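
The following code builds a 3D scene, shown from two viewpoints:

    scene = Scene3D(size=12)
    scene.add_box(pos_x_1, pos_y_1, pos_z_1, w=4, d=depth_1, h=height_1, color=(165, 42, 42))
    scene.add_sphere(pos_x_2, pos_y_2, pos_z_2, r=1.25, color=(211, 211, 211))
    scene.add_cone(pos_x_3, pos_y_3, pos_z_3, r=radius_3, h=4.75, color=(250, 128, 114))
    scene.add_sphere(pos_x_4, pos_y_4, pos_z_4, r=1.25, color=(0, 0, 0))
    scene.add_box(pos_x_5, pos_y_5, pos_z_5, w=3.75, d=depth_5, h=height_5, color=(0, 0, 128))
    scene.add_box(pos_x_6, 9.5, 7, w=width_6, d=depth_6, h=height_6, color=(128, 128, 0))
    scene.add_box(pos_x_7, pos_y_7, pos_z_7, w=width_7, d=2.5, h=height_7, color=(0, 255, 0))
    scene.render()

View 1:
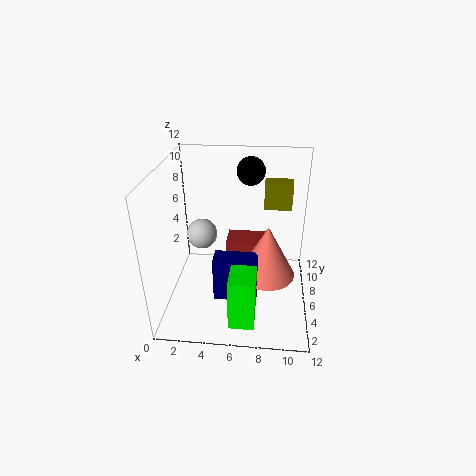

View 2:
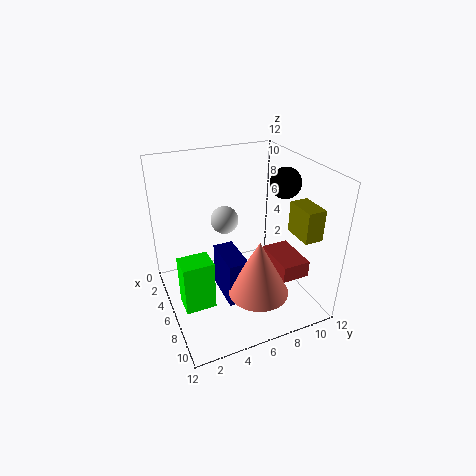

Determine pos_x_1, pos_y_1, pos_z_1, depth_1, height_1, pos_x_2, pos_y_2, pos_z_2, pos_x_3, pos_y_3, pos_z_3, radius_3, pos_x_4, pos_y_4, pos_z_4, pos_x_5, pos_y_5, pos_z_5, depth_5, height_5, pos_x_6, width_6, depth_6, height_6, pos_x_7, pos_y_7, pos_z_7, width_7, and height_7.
pos_x_1 = 4.5; pos_y_1 = 9.25; pos_z_1 = 2; depth_1 = 2.5; height_1 = 1.5; pos_x_2 = 3; pos_y_2 = 6; pos_z_2 = 6.25; pos_x_3 = 8.5; pos_y_3 = 6.75; pos_z_3 = 2; radius_3 = 2.5; pos_x_4 = 6.75; pos_y_4 = 9.75; pos_z_4 = 10.5; pos_x_5 = 4; pos_y_5 = 4.5; pos_z_5 = 0.5; depth_5 = 1.75; height_5 = 4; pos_x_6 = 8; width_6 = 2.5; depth_6 = 1.5; height_6 = 2.5; pos_x_7 = 5.75; pos_y_7 = 0.75; pos_z_7 = 1; width_7 = 2; height_7 = 4.25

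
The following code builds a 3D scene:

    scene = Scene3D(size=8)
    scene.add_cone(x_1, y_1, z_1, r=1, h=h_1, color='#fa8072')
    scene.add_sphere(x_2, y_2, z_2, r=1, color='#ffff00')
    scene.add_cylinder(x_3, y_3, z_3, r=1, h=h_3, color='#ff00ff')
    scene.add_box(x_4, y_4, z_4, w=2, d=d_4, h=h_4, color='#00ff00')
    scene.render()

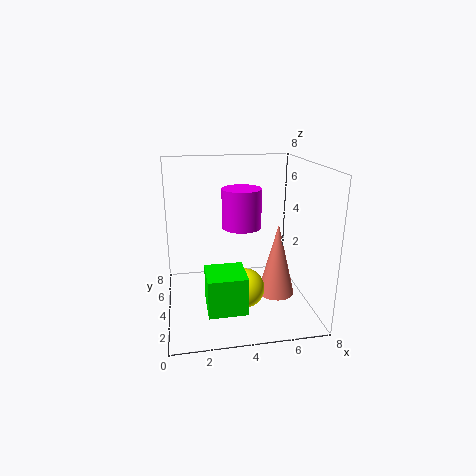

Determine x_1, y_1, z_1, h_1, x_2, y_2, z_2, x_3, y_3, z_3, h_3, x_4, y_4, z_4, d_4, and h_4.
x_1 = 6
y_1 = 3
z_1 = 1
h_1 = 4
x_2 = 4
y_2 = 2
z_2 = 2
x_3 = 4
y_3 = 3
z_3 = 5
h_3 = 2
x_4 = 2
y_4 = 1
z_4 = 1
d_4 = 2
h_4 = 2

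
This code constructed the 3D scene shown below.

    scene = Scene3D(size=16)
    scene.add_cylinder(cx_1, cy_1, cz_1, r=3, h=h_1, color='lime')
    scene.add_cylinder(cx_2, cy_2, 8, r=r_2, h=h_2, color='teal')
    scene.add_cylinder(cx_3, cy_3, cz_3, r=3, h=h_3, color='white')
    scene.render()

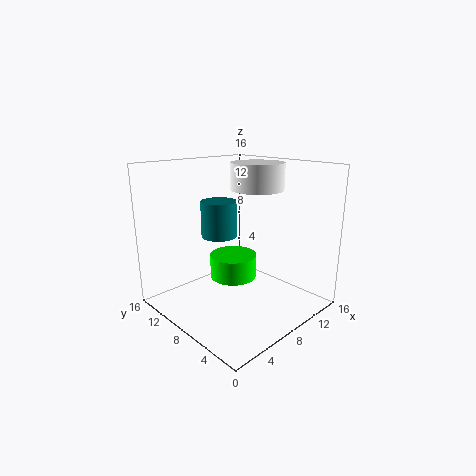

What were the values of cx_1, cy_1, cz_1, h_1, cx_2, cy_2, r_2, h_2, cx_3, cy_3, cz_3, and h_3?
cx_1 = 11; cy_1 = 12; cz_1 = 1; h_1 = 3; cx_2 = 7; cy_2 = 10; r_2 = 2; h_2 = 4; cx_3 = 11; cy_3 = 8; cz_3 = 13; h_3 = 3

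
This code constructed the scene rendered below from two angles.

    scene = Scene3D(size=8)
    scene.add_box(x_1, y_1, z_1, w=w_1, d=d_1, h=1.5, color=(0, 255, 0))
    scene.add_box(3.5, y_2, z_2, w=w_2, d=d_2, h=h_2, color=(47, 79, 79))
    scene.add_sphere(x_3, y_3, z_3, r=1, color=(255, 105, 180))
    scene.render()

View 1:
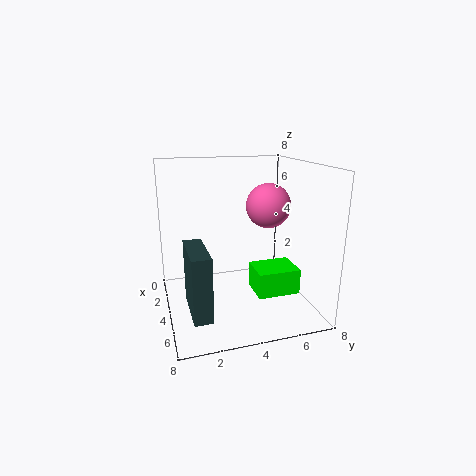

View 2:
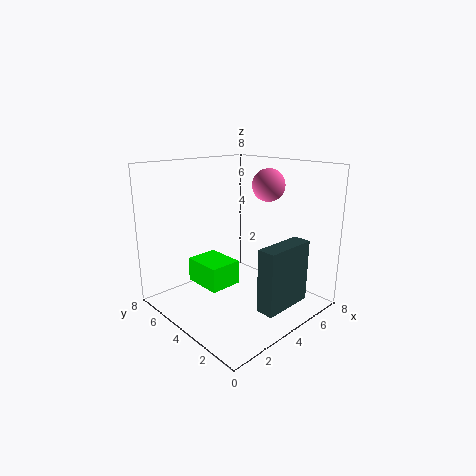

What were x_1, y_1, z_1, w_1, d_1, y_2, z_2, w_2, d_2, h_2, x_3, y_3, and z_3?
x_1 = 3, y_1 = 5, z_1 = 0.5, w_1 = 2, d_1 = 2.5, y_2 = 1, z_2 = 0.5, w_2 = 3, d_2 = 1, h_2 = 3.5, x_3 = 7, y_3 = 4.5, z_3 = 6.5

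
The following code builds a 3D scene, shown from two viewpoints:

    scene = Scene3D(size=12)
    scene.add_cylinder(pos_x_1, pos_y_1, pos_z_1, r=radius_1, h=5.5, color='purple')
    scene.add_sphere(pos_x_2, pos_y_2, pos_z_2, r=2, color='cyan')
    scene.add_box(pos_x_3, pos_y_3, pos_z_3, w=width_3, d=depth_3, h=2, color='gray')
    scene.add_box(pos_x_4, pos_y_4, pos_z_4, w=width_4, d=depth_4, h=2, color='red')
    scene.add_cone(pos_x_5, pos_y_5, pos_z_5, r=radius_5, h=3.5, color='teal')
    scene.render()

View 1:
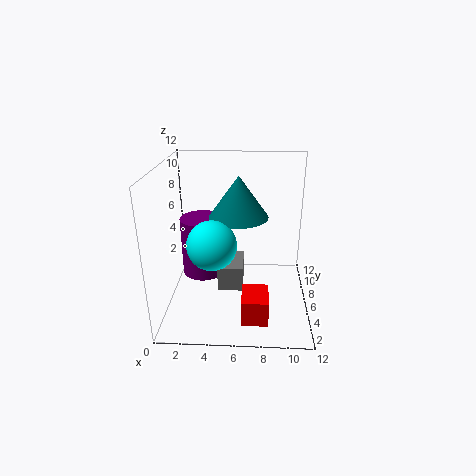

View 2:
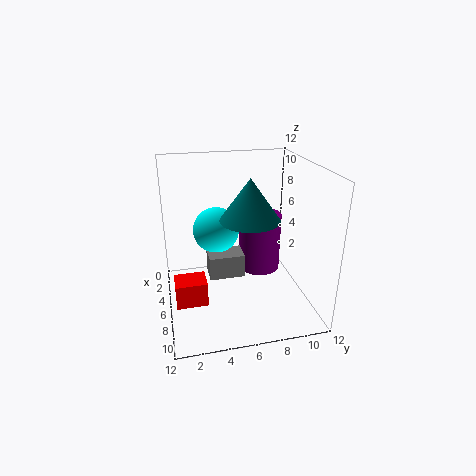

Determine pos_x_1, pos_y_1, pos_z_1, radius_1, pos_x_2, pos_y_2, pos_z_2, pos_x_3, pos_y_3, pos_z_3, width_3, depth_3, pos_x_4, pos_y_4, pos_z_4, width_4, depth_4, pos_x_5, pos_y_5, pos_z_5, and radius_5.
pos_x_1 = 2.5; pos_y_1 = 9; pos_z_1 = 1; radius_1 = 2; pos_x_2 = 4; pos_y_2 = 4.5; pos_z_2 = 6; pos_x_3 = 4.5; pos_y_3 = 3.5; pos_z_3 = 2.5; width_3 = 2; depth_3 = 3; pos_x_4 = 6.5; pos_y_4 = 0.5; pos_z_4 = 1.5; width_4 = 2; depth_4 = 2.5; pos_x_5 = 6; pos_y_5 = 7; pos_z_5 = 7.5; radius_5 = 2.5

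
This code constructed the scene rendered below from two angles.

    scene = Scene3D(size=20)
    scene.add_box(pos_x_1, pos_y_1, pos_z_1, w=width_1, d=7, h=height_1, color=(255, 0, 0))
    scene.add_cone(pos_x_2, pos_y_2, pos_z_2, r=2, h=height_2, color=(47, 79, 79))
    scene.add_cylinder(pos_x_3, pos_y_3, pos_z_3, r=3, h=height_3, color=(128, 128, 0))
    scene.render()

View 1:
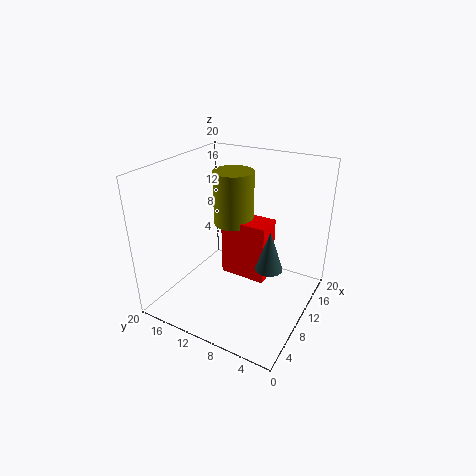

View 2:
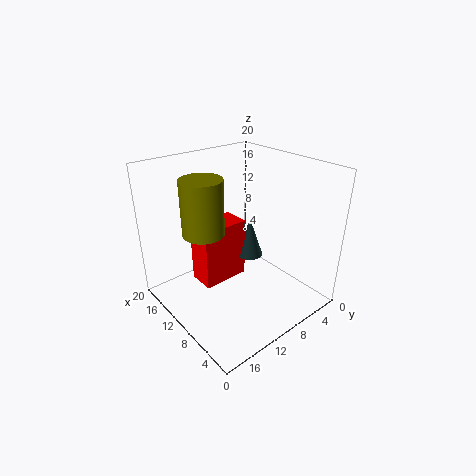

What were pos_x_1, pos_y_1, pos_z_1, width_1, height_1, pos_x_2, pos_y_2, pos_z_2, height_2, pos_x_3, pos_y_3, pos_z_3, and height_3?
pos_x_1 = 12, pos_y_1 = 7, pos_z_1 = 2, width_1 = 4, height_1 = 9, pos_x_2 = 12, pos_y_2 = 6, pos_z_2 = 5, height_2 = 6, pos_x_3 = 14, pos_y_3 = 13, pos_z_3 = 10, height_3 = 8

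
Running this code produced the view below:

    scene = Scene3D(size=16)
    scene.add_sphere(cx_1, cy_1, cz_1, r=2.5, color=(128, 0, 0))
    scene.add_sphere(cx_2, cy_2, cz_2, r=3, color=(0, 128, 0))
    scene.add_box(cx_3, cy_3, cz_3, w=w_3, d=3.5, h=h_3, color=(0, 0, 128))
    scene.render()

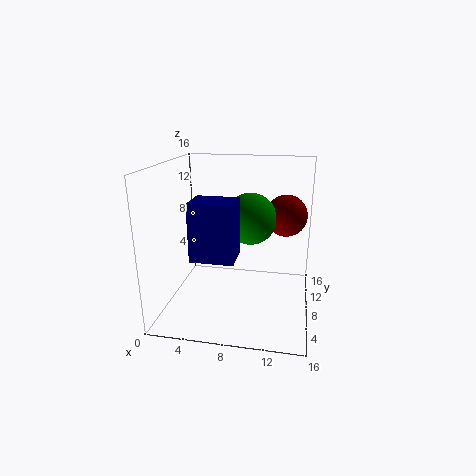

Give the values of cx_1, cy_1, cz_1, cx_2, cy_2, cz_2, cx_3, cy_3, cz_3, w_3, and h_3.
cx_1 = 13, cy_1 = 12.5, cz_1 = 9.5, cx_2 = 9, cy_2 = 10.5, cz_2 = 9.5, cx_3 = 4, cy_3 = 3, cz_3 = 7, w_3 = 4.5, h_3 = 6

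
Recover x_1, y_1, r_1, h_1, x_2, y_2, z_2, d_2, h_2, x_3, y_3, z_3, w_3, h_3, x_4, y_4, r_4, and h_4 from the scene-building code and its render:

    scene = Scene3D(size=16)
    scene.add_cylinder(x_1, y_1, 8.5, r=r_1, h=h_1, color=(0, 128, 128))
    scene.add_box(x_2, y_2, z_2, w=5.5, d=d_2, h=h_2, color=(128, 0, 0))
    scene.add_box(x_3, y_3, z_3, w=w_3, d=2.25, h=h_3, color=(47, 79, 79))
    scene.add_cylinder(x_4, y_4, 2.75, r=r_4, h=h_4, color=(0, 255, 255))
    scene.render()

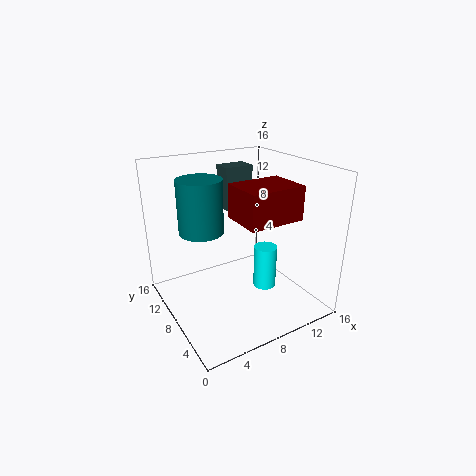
x_1 = 4.75; y_1 = 10.5; r_1 = 2.5; h_1 = 6; x_2 = 5.25; y_2 = 1; z_2 = 12; d_2 = 4.25; h_2 = 3.25; x_3 = 7.5; y_3 = 9.5; z_3 = 10.75; w_3 = 3.25; h_3 = 4.75; x_4 = 10; y_4 = 5.5; r_4 = 1.25; h_4 = 4.75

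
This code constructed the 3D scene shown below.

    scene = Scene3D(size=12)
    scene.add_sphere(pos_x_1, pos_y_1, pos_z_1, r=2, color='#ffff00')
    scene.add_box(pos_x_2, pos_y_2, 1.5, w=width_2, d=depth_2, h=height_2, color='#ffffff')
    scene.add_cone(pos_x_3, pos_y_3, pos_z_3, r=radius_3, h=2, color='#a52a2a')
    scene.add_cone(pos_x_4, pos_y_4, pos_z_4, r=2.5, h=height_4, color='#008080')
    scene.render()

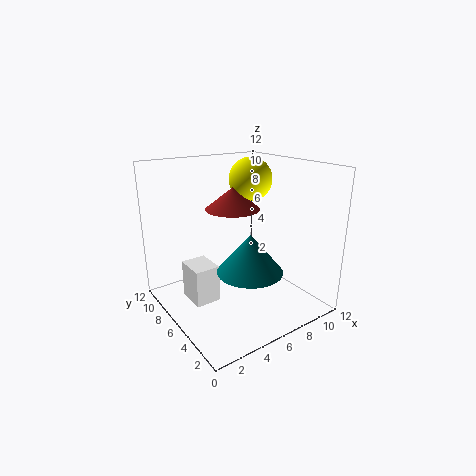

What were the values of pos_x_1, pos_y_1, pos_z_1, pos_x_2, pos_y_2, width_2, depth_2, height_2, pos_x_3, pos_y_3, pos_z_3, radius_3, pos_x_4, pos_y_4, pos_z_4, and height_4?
pos_x_1 = 9.5, pos_y_1 = 9, pos_z_1 = 10, pos_x_2 = 1.5, pos_y_2 = 5, width_2 = 2, depth_2 = 2.5, height_2 = 3, pos_x_3 = 7.5, pos_y_3 = 9, pos_z_3 = 7.5, radius_3 = 2.5, pos_x_4 = 5, pos_y_4 = 3, pos_z_4 = 4.5, height_4 = 3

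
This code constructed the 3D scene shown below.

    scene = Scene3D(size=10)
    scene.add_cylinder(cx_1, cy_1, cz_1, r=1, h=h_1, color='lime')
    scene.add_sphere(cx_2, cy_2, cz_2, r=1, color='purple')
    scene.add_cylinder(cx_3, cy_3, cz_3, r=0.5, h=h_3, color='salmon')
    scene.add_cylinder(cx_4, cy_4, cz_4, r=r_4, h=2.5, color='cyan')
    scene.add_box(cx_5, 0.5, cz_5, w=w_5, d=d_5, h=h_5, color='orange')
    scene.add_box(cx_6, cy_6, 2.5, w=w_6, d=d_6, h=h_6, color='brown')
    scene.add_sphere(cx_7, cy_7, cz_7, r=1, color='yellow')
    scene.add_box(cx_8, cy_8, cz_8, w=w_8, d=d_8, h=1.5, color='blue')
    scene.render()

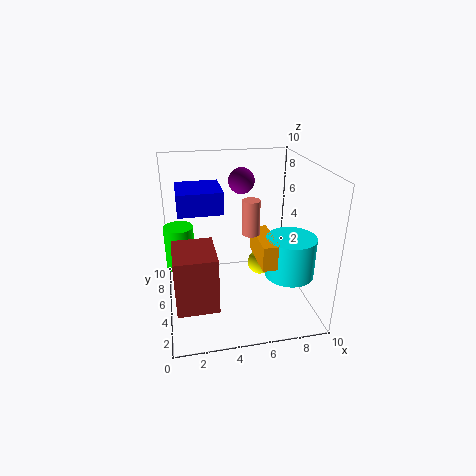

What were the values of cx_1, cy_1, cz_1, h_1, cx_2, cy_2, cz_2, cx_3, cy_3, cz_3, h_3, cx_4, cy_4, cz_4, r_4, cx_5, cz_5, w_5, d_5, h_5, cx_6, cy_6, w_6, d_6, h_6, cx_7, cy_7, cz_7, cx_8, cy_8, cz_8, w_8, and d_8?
cx_1 = 1
cy_1 = 5.5
cz_1 = 3
h_1 = 3
cx_2 = 6
cy_2 = 8.5
cz_2 = 8
cx_3 = 5
cy_3 = 1.5
cz_3 = 7
h_3 = 2
cx_4 = 7.5
cy_4 = 1.5
cz_4 = 4
r_4 = 1.5
cx_5 = 5.5
cz_5 = 5
w_5 = 1
d_5 = 3
h_5 = 1.5
cx_6 = 0.5
cy_6 = 0.5
w_6 = 2.5
d_6 = 3
h_6 = 3.5
cx_7 = 7.5
cy_7 = 8
cz_7 = 1
cx_8 = 1
cy_8 = 4.5
cz_8 = 7
w_8 = 3
d_8 = 3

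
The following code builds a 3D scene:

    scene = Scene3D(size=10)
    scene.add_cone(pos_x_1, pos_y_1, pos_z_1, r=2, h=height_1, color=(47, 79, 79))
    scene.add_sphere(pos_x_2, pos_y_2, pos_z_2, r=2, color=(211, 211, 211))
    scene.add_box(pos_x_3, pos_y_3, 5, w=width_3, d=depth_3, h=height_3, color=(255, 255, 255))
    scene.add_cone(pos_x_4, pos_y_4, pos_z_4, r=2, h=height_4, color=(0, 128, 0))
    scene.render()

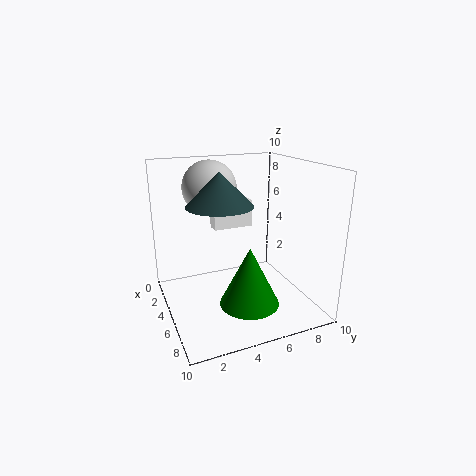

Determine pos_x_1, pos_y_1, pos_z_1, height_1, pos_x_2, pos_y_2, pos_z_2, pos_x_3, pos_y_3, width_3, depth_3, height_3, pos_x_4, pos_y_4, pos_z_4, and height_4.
pos_x_1 = 7
pos_y_1 = 3
pos_z_1 = 8
height_1 = 2
pos_x_2 = 2
pos_y_2 = 4
pos_z_2 = 8
pos_x_3 = 2
pos_y_3 = 4
width_3 = 1
depth_3 = 3
height_3 = 2
pos_x_4 = 7
pos_y_4 = 5
pos_z_4 = 1
height_4 = 4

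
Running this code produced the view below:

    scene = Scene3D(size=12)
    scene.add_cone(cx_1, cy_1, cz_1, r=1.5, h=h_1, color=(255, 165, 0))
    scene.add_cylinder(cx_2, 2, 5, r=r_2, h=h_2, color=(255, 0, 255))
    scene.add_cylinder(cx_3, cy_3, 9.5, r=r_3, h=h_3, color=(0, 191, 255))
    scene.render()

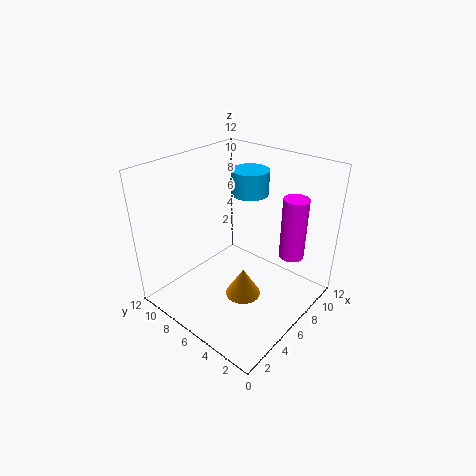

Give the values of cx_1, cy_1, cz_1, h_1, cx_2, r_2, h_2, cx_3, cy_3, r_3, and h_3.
cx_1 = 5.5; cy_1 = 5; cz_1 = 1; h_1 = 2.5; cx_2 = 8; r_2 = 1; h_2 = 5; cx_3 = 7.5; cy_3 = 6; r_3 = 1.5; h_3 = 2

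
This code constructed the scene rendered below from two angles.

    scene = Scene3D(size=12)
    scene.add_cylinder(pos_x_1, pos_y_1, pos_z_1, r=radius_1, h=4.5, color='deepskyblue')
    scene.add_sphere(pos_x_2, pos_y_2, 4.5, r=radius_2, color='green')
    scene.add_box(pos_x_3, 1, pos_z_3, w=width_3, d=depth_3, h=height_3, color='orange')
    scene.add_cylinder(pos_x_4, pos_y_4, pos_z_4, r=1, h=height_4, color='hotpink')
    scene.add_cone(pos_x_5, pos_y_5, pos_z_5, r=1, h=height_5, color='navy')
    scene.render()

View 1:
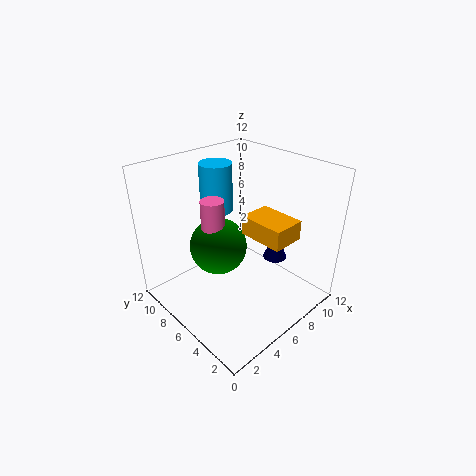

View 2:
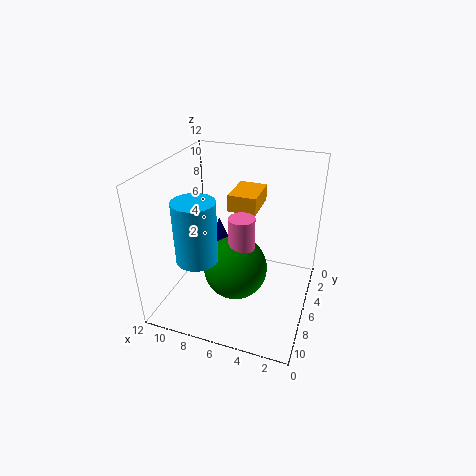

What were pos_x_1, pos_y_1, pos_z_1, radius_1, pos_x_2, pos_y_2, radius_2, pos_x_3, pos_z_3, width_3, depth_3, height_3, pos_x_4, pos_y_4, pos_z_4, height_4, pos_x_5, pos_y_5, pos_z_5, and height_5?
pos_x_1 = 7.5; pos_y_1 = 10.5; pos_z_1 = 6.5; radius_1 = 1.5; pos_x_2 = 5.5; pos_y_2 = 8; radius_2 = 2.5; pos_x_3 = 5; pos_z_3 = 7.5; width_3 = 2.5; depth_3 = 3.5; height_3 = 1.5; pos_x_4 = 5; pos_y_4 = 8; pos_z_4 = 6; height_4 = 3; pos_x_5 = 8.5; pos_y_5 = 4; pos_z_5 = 4; height_5 = 2.5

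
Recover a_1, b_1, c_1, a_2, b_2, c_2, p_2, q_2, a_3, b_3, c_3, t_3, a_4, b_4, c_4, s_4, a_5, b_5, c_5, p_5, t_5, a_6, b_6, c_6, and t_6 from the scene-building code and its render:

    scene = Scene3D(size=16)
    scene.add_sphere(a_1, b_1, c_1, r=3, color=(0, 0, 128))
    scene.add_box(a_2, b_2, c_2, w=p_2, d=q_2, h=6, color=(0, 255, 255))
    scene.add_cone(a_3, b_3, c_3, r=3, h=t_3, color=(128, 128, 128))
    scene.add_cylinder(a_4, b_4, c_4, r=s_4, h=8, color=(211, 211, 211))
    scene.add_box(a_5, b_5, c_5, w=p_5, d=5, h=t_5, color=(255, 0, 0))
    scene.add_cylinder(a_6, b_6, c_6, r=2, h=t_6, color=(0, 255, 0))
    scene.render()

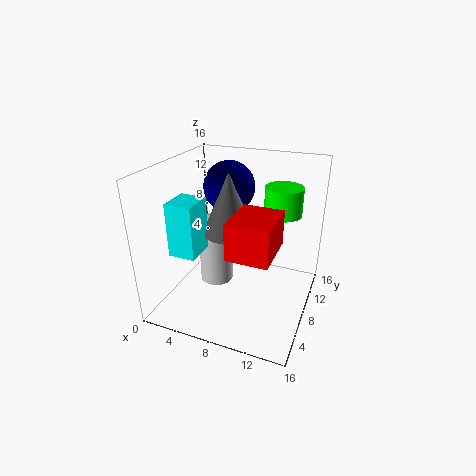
a_1 = 5.5
b_1 = 11.5
c_1 = 12.5
a_2 = 1.5
b_2 = 4
c_2 = 6.5
p_2 = 3
q_2 = 3.5
a_3 = 6.5
b_3 = 9
c_3 = 8
t_3 = 7
a_4 = 4.5
b_4 = 9.5
c_4 = 1
s_4 = 2
a_5 = 9.5
b_5 = 1
c_5 = 9.5
p_5 = 4
t_5 = 3.5
a_6 = 12.5
b_6 = 9.5
c_6 = 11
t_6 = 3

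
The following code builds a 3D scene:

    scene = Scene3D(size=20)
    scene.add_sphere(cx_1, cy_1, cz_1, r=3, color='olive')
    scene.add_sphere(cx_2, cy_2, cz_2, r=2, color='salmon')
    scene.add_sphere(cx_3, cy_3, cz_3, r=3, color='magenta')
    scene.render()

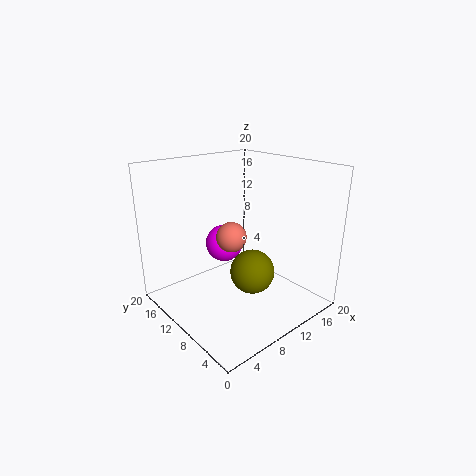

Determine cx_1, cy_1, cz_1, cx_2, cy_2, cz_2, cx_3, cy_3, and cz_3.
cx_1 = 10, cy_1 = 7, cz_1 = 6, cx_2 = 8, cy_2 = 9, cz_2 = 11, cx_3 = 13, cy_3 = 17, cz_3 = 6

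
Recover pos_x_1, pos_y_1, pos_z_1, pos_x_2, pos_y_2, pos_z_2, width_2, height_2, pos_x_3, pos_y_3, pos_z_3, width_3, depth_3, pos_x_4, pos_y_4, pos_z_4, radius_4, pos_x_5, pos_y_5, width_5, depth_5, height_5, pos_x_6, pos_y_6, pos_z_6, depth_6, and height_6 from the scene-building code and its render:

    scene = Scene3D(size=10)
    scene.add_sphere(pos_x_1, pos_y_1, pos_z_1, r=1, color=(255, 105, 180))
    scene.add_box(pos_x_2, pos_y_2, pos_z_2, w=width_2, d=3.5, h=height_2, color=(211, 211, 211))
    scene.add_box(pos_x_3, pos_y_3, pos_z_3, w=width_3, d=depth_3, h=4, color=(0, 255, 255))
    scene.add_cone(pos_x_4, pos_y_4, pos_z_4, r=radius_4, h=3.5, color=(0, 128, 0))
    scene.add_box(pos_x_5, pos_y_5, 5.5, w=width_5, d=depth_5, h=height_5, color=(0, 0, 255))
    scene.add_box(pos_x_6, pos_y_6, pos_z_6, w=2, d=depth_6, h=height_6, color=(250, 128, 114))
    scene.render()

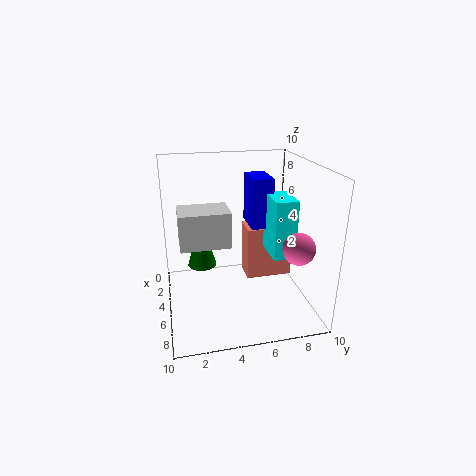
pos_x_1 = 8.5
pos_y_1 = 8
pos_z_1 = 5.5
pos_x_2 = 3
pos_y_2 = 1
pos_z_2 = 4.5
width_2 = 2.5
height_2 = 2.5
pos_x_3 = 4.5
pos_y_3 = 7
pos_z_3 = 4
width_3 = 2.5
depth_3 = 1.5
pos_x_4 = 4.5
pos_y_4 = 2.5
pos_z_4 = 3
radius_4 = 1
pos_x_5 = 2.5
pos_y_5 = 6
width_5 = 2.5
depth_5 = 1.5
height_5 = 3.5
pos_x_6 = 2
pos_y_6 = 6
pos_z_6 = 1
depth_6 = 3.5
height_6 = 4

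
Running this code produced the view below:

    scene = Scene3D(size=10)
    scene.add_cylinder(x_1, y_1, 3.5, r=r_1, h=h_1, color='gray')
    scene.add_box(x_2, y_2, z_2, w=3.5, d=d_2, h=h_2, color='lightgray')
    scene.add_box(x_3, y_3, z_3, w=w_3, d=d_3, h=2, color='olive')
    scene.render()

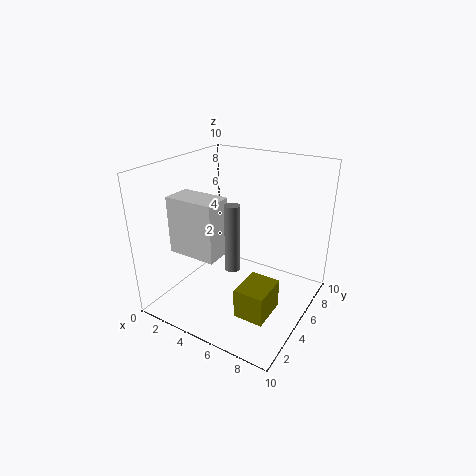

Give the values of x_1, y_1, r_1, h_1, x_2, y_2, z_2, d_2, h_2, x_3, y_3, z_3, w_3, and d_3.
x_1 = 5.5; y_1 = 3.5; r_1 = 0.5; h_1 = 4.5; x_2 = 1; y_2 = 2.5; z_2 = 4; d_2 = 2; h_2 = 4; x_3 = 6.5; y_3 = 2; z_3 = 1; w_3 = 2; d_3 = 2.5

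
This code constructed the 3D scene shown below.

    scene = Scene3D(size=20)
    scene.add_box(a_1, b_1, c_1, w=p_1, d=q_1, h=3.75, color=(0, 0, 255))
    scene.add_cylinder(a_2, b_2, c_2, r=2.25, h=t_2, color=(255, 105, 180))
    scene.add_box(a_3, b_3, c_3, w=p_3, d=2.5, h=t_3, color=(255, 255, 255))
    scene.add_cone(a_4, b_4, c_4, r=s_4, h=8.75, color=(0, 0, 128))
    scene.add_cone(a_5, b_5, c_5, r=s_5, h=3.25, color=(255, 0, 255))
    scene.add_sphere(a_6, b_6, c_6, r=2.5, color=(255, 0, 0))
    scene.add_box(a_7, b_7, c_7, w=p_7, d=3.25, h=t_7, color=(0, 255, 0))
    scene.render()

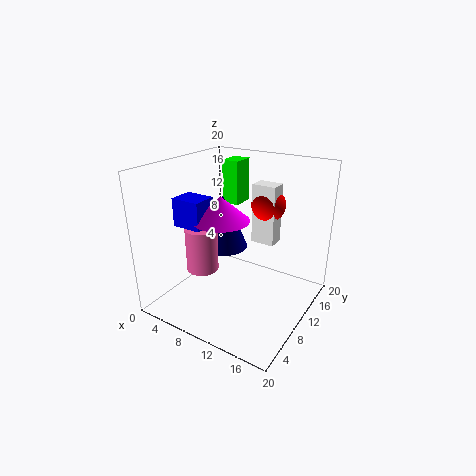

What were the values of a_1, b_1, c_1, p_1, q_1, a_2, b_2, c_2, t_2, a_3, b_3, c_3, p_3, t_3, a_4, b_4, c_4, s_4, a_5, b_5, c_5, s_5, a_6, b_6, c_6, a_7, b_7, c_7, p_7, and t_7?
a_1 = 3.75; b_1 = 4.25; c_1 = 12.5; p_1 = 4; q_1 = 3.25; a_2 = 5.75; b_2 = 7.25; c_2 = 5.25; t_2 = 6.25; a_3 = 10; b_3 = 13.75; c_3 = 8; p_3 = 3.5; t_3 = 8.75; a_4 = 5.5; b_4 = 13.25; c_4 = 6.25; s_4 = 3.5; a_5 = 9; b_5 = 7.5; c_5 = 13.25; s_5 = 3.75; a_6 = 11.75; b_6 = 15.5; c_6 = 13.5; a_7 = 5.5; b_7 = 13; c_7 = 13.5; p_7 = 2.5; t_7 = 6.25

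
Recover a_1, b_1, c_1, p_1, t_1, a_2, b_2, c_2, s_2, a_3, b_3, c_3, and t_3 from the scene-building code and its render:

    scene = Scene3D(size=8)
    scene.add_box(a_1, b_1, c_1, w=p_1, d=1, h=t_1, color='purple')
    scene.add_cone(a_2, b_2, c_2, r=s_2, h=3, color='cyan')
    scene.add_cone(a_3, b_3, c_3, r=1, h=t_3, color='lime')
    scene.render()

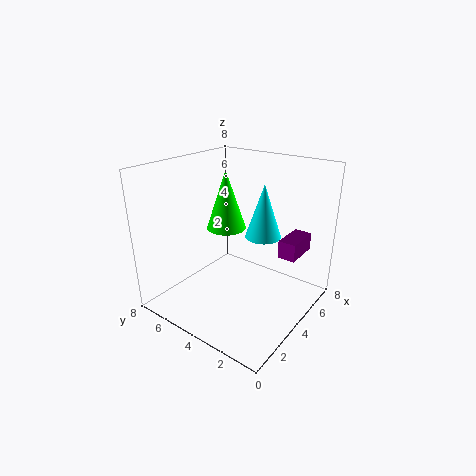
a_1 = 5, b_1 = 1, c_1 = 3, p_1 = 2, t_1 = 1, a_2 = 5, b_2 = 3, c_2 = 4, s_2 = 1, a_3 = 3, b_3 = 4, c_3 = 5, t_3 = 3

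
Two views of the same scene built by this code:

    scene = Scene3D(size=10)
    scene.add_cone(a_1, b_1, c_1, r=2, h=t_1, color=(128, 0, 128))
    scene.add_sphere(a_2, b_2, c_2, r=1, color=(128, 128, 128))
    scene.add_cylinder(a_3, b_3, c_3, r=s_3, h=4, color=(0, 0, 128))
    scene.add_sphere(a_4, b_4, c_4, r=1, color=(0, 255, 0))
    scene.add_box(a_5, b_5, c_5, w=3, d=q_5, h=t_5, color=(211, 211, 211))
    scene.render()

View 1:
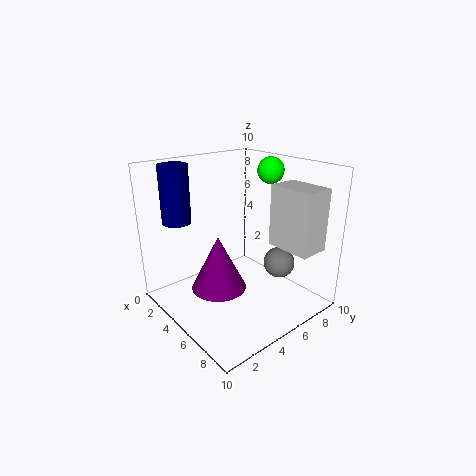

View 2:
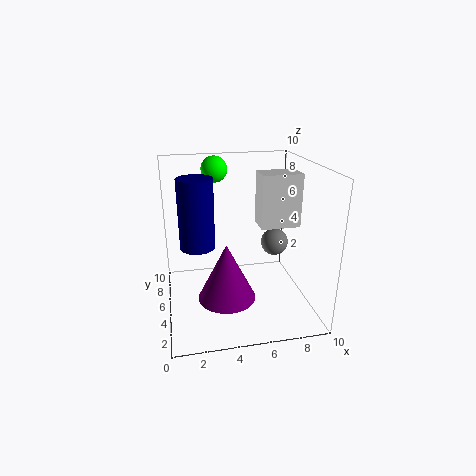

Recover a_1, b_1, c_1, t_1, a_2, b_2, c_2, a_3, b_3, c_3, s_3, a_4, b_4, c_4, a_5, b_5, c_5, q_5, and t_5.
a_1 = 4, b_1 = 4, c_1 = 1, t_1 = 4, a_2 = 8, b_2 = 6, c_2 = 4, a_3 = 2, b_3 = 2, c_3 = 6, s_3 = 1, a_4 = 4, b_4 = 9, c_4 = 9, a_5 = 7, b_5 = 6, c_5 = 5, q_5 = 2, t_5 = 4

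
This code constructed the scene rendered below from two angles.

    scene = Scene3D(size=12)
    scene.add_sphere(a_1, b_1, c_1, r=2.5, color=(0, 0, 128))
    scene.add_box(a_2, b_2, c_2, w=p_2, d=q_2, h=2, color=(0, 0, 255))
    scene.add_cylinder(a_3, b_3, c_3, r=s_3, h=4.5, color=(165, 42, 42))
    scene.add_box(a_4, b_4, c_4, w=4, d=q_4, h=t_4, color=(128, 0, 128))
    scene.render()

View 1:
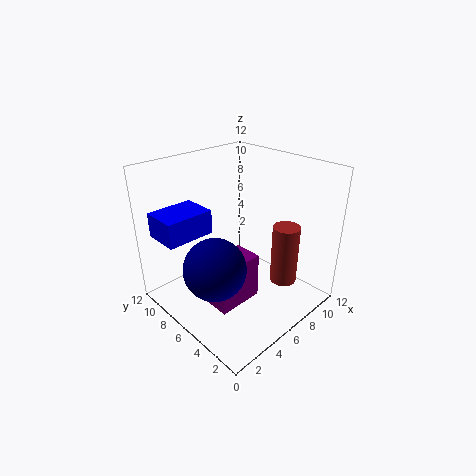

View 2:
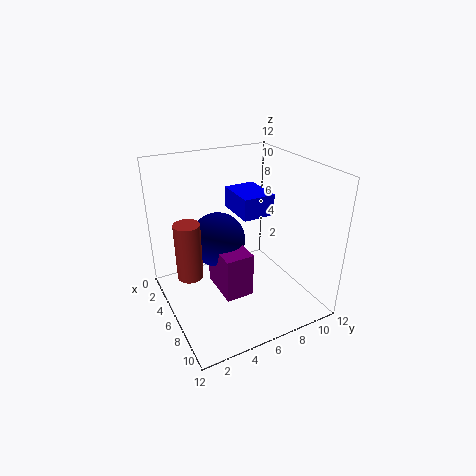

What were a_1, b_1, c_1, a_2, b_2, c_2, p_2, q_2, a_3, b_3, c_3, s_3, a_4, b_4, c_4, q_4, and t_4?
a_1 = 3
b_1 = 5.5
c_1 = 4.5
a_2 = 0.5
b_2 = 7.5
c_2 = 6.5
p_2 = 4
q_2 = 3
a_3 = 6.5
b_3 = 1.5
c_3 = 4
s_3 = 1
a_4 = 3
b_4 = 4.5
c_4 = 0.5
q_4 = 2.5
t_4 = 4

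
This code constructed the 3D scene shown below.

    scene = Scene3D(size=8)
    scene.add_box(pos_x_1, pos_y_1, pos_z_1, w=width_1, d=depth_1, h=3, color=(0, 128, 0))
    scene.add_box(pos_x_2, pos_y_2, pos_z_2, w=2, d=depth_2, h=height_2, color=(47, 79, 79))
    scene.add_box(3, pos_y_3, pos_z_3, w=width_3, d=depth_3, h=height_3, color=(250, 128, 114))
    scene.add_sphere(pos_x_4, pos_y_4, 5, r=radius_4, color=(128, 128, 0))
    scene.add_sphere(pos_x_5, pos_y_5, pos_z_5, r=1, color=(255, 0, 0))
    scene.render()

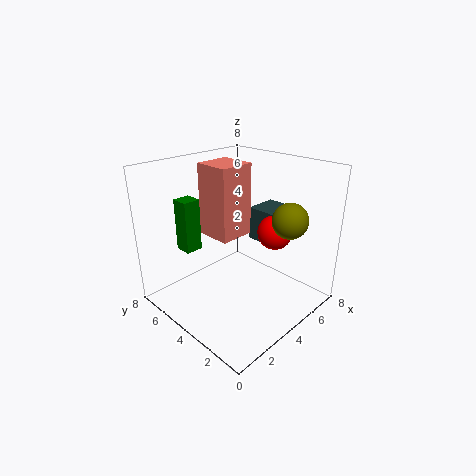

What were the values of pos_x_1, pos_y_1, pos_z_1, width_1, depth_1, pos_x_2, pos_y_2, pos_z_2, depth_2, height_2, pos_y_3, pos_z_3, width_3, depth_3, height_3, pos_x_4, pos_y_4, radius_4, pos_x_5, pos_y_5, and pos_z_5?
pos_x_1 = 2
pos_y_1 = 6
pos_z_1 = 3
width_1 = 1
depth_1 = 1
pos_x_2 = 6
pos_y_2 = 3
pos_z_2 = 3
depth_2 = 2
height_2 = 2
pos_y_3 = 4
pos_z_3 = 4
width_3 = 2
depth_3 = 2
height_3 = 4
pos_x_4 = 6
pos_y_4 = 2
radius_4 = 1
pos_x_5 = 6
pos_y_5 = 3
pos_z_5 = 4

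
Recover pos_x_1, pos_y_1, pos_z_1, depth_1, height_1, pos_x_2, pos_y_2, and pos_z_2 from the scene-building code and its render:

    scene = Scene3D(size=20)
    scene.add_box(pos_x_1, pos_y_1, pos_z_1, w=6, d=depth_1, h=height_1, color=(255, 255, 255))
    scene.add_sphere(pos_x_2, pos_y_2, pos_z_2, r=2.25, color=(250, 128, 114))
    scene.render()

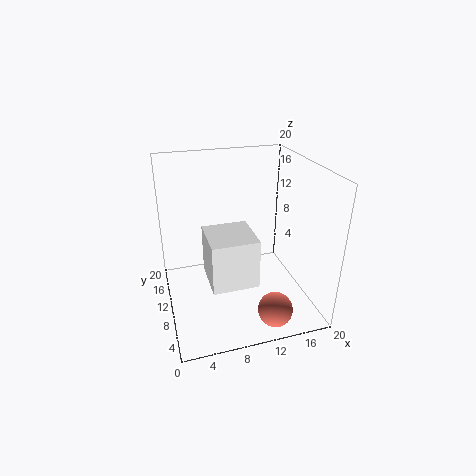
pos_x_1 = 5, pos_y_1 = 3.75, pos_z_1 = 6, depth_1 = 6.25, height_1 = 6.5, pos_x_2 = 12.75, pos_y_2 = 2.25, pos_z_2 = 3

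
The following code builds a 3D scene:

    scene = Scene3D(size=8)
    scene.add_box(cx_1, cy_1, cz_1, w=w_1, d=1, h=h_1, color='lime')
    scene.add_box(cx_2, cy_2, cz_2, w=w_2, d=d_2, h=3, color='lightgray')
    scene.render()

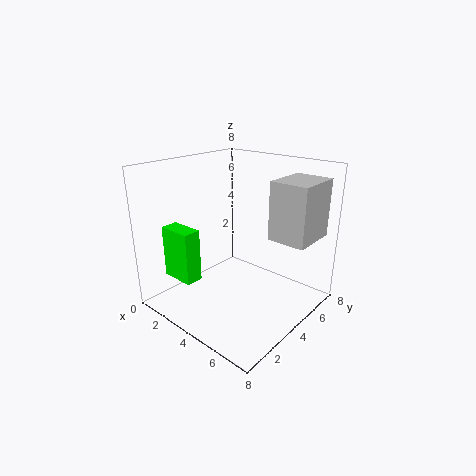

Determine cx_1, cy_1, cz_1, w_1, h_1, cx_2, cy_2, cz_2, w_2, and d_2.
cx_1 = 0.5, cy_1 = 1.5, cz_1 = 1.5, w_1 = 2, h_1 = 3, cx_2 = 6, cy_2 = 4, cz_2 = 4.5, w_2 = 2, d_2 = 2.5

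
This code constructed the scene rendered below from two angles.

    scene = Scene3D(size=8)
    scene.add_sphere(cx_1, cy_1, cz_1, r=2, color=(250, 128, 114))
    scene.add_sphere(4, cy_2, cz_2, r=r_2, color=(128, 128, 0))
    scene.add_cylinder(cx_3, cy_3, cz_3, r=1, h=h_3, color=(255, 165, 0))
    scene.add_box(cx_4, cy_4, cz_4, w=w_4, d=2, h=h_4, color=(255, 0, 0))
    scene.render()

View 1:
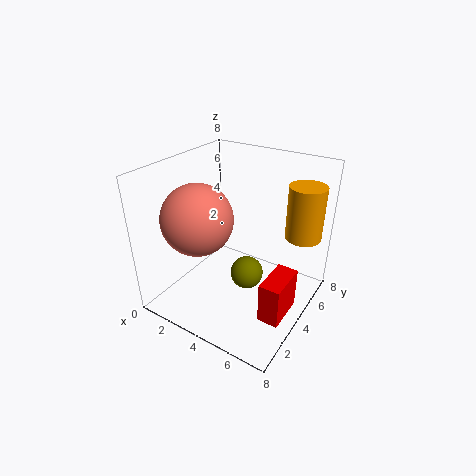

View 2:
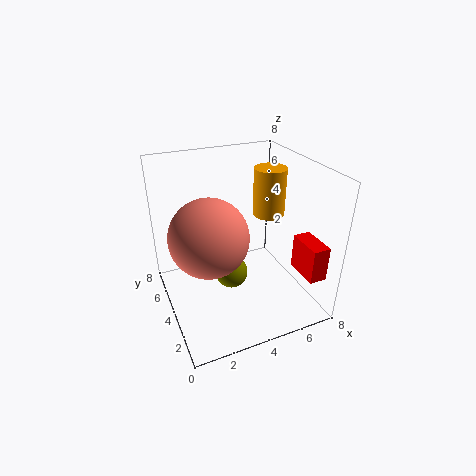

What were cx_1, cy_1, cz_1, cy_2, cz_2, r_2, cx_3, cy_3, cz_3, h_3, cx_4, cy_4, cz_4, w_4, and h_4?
cx_1 = 2, cy_1 = 3, cz_1 = 5, cy_2 = 5, cz_2 = 1, r_2 = 1, cx_3 = 7, cy_3 = 6, cz_3 = 4, h_3 = 3, cx_4 = 7, cy_4 = 1, cz_4 = 2, w_4 = 1, h_4 = 2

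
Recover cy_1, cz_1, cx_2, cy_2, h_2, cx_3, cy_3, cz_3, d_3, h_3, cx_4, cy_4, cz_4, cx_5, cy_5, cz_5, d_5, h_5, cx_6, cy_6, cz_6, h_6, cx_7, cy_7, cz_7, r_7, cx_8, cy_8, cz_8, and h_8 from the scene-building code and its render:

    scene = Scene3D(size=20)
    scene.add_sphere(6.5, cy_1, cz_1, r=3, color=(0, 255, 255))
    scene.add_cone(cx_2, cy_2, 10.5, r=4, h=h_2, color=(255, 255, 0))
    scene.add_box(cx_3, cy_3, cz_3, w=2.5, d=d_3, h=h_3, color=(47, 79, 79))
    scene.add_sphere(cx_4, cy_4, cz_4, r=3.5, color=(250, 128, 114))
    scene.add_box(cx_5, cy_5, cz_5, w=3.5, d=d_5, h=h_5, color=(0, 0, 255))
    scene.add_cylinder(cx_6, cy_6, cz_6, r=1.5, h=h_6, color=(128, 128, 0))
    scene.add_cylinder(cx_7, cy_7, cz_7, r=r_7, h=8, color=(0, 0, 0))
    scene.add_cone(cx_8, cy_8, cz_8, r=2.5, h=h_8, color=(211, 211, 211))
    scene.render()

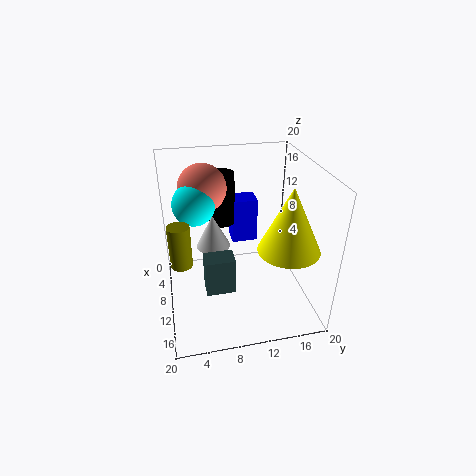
cy_1 = 4.5
cz_1 = 14
cx_2 = 15
cy_2 = 15.5
h_2 = 8.5
cx_3 = 15.5
cy_3 = 4.5
cz_3 = 7.5
d_3 = 3.5
h_3 = 4.5
cx_4 = 4.5
cy_4 = 6
cz_4 = 15.5
cx_5 = 0.5
cy_5 = 10.5
cz_5 = 5.5
d_5 = 4
h_5 = 7
cx_6 = 10.5
cy_6 = 2
cz_6 = 7
h_6 = 6
cx_7 = 3
cy_7 = 9
cz_7 = 9
r_7 = 2
cx_8 = 6.5
cy_8 = 7
cz_8 = 7
h_8 = 5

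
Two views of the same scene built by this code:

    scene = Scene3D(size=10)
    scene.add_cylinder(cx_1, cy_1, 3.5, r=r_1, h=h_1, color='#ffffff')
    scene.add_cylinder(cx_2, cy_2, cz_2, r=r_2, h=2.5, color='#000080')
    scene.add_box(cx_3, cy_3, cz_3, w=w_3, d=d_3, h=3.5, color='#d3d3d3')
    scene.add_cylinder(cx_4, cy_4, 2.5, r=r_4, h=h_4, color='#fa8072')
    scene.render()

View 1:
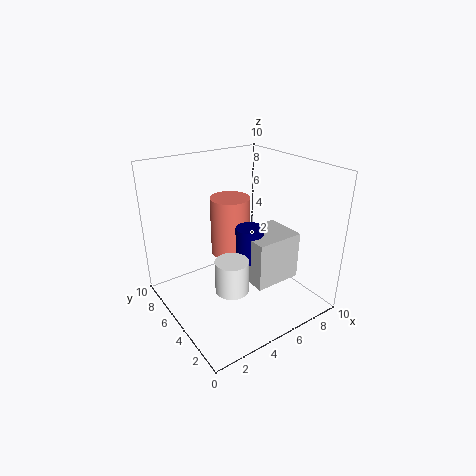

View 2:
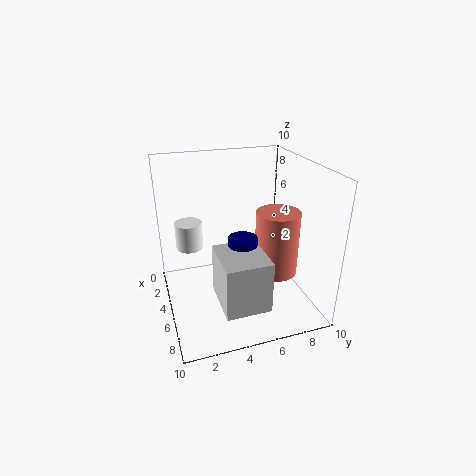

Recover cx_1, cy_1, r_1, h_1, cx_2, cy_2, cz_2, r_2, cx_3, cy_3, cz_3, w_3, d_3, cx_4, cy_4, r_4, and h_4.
cx_1 = 2.5; cy_1 = 2; r_1 = 1; h_1 = 2; cx_2 = 6; cy_2 = 5; cz_2 = 3; r_2 = 1; cx_3 = 5.5; cy_3 = 3; cz_3 = 1.5; w_3 = 3.5; d_3 = 3; cx_4 = 6; cy_4 = 7.5; r_4 = 1.5; h_4 = 4.5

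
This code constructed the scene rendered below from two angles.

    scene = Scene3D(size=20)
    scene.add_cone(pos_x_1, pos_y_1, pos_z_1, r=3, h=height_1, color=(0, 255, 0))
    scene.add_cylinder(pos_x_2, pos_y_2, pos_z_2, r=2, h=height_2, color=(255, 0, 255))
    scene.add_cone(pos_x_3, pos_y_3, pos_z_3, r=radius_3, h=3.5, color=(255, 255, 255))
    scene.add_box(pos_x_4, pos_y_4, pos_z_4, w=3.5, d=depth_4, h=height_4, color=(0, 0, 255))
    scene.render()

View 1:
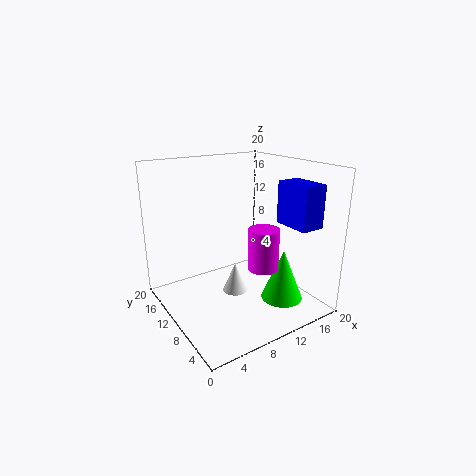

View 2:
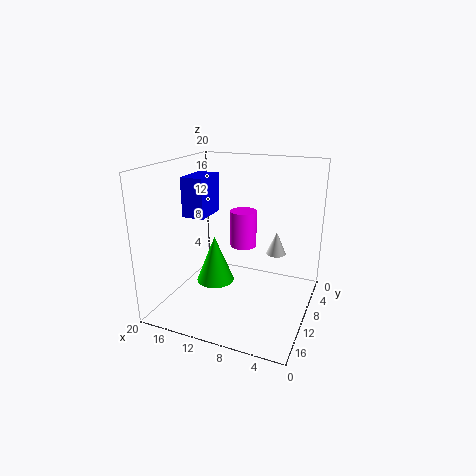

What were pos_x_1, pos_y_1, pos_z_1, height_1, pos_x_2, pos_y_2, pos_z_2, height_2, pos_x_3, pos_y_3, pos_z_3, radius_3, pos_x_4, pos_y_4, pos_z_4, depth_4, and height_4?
pos_x_1 = 15.5
pos_y_1 = 6.5
pos_z_1 = 0.5
height_1 = 7.5
pos_x_2 = 11
pos_y_2 = 5.5
pos_z_2 = 7
height_2 = 5.5
pos_x_3 = 6
pos_y_3 = 4.5
pos_z_3 = 6
radius_3 = 1.5
pos_x_4 = 16
pos_y_4 = 3.5
pos_z_4 = 11.5
depth_4 = 5.5
height_4 = 6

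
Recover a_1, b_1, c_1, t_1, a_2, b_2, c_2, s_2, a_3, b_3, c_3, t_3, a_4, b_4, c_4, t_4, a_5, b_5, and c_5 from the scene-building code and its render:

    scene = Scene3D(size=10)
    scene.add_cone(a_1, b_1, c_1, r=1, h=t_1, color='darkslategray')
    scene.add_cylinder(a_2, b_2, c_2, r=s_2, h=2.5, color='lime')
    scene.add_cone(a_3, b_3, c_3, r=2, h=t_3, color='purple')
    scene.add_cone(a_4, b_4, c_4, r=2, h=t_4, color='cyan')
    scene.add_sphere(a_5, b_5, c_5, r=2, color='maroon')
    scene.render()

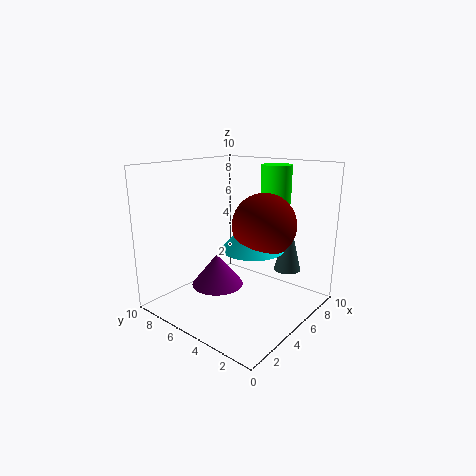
a_1 = 8.5
b_1 = 3
c_1 = 2
t_1 = 4
a_2 = 6.5
b_2 = 3
c_2 = 7.5
s_2 = 1
a_3 = 5.5
b_3 = 7.5
c_3 = 0.5
t_3 = 2.5
a_4 = 4
b_4 = 3
c_4 = 5
t_4 = 2
a_5 = 4.5
b_5 = 2.5
c_5 = 6.5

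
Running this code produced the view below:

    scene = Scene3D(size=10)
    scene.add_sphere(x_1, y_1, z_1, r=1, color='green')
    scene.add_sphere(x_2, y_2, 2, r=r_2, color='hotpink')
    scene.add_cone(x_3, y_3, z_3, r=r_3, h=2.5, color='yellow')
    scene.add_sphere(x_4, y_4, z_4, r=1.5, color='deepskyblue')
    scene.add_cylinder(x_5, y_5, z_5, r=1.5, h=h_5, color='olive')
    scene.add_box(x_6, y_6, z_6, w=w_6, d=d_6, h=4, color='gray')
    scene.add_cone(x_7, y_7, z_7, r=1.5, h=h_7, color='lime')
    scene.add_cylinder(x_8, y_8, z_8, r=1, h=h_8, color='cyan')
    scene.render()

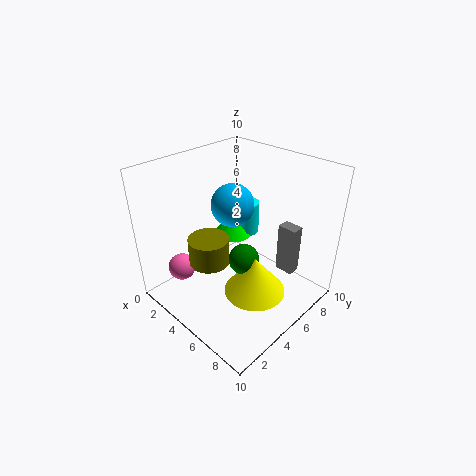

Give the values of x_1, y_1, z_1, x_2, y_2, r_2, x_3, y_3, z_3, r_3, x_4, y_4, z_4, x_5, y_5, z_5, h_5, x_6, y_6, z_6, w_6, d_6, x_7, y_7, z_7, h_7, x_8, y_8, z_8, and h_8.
x_1 = 6.5; y_1 = 4; z_1 = 4.5; x_2 = 1.5; y_2 = 2.5; r_2 = 1; x_3 = 7.5; y_3 = 4; z_3 = 2.5; r_3 = 2; x_4 = 4; y_4 = 5.5; z_4 = 7; x_5 = 3; y_5 = 4; z_5 = 2.5; h_5 = 2; x_6 = 5.5; y_6 = 9; z_6 = 0.5; w_6 = 1.5; d_6 = 1; x_7 = 2.5; y_7 = 7; z_7 = 3.5; h_7 = 2; x_8 = 3; y_8 = 8; z_8 = 3.5; h_8 = 2.5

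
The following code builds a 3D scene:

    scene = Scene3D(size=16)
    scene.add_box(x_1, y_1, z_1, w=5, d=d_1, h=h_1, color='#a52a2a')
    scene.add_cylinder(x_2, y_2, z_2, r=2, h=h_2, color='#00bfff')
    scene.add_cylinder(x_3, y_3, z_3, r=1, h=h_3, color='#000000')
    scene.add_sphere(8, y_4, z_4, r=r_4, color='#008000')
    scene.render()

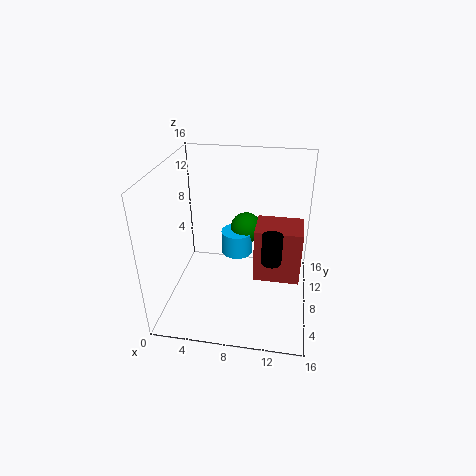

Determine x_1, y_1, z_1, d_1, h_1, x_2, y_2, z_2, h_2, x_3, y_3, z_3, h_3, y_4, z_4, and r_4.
x_1 = 10
y_1 = 6
z_1 = 4
d_1 = 4
h_1 = 6
x_2 = 7
y_2 = 13
z_2 = 3
h_2 = 3
x_3 = 12
y_3 = 4
z_3 = 8
h_3 = 3
y_4 = 14
z_4 = 6
r_4 = 2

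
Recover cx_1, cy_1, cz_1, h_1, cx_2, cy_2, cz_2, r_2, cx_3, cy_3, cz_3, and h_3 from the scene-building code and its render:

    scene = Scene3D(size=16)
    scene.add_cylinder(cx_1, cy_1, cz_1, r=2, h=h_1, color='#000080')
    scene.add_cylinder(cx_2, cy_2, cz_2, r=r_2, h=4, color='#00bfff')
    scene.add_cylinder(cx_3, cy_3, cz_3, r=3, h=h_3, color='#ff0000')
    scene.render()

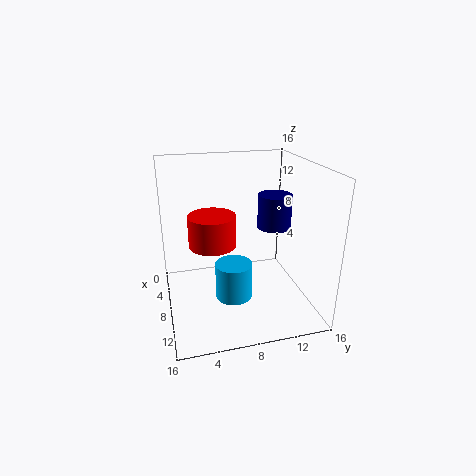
cx_1 = 6, cy_1 = 13, cz_1 = 8, h_1 = 4, cx_2 = 10, cy_2 = 7, cz_2 = 2, r_2 = 2, cx_3 = 3, cy_3 = 6, cz_3 = 5, h_3 = 4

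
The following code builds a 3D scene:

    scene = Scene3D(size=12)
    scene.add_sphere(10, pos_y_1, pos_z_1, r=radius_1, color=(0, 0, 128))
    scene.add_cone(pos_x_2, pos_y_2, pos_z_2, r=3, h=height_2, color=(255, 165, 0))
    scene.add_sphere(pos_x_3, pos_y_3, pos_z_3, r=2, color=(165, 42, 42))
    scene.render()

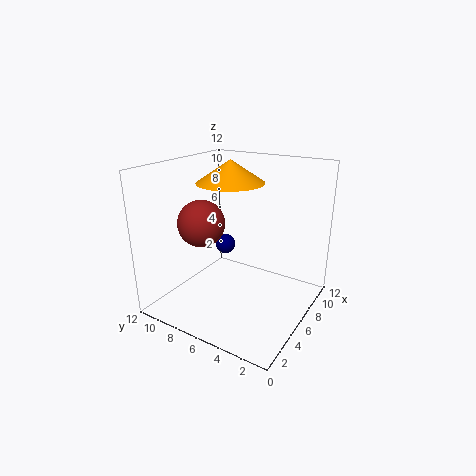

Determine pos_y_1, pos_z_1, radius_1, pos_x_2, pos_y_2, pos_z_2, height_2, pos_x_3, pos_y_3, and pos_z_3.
pos_y_1 = 10
pos_z_1 = 3
radius_1 = 1
pos_x_2 = 8
pos_y_2 = 8
pos_z_2 = 10
height_2 = 2
pos_x_3 = 5
pos_y_3 = 9
pos_z_3 = 7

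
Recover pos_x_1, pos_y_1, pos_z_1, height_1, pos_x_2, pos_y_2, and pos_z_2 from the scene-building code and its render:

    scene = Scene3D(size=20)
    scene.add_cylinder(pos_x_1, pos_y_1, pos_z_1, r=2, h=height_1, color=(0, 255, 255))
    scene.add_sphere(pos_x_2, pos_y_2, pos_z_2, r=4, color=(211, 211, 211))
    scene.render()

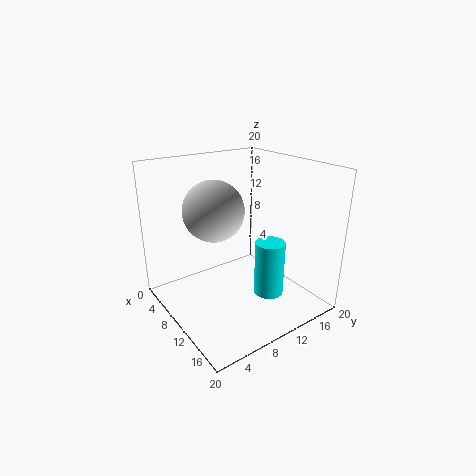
pos_x_1 = 14.5, pos_y_1 = 12, pos_z_1 = 3, height_1 = 7.5, pos_x_2 = 9.5, pos_y_2 = 6.5, pos_z_2 = 14.5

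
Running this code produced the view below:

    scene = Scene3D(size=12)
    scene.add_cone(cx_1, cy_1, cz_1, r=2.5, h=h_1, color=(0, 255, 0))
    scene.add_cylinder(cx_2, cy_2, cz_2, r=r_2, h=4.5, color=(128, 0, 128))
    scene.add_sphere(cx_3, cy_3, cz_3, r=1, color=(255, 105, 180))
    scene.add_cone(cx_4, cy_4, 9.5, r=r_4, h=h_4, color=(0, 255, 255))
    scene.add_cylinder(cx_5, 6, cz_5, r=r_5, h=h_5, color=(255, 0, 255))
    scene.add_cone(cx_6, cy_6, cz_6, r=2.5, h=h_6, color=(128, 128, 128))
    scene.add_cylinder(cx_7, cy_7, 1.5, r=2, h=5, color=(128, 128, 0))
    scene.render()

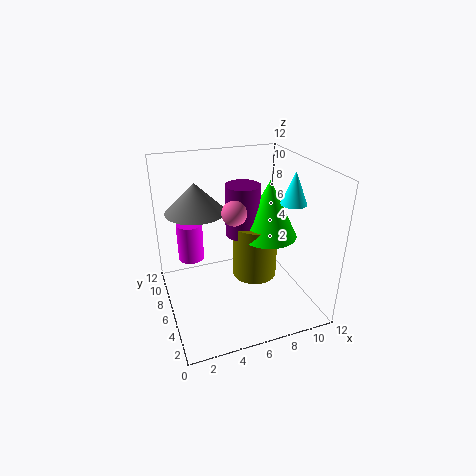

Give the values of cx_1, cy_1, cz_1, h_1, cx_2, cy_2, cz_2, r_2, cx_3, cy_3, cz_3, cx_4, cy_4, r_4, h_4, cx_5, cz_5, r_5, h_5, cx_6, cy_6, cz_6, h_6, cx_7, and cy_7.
cx_1 = 9; cy_1 = 6.5; cz_1 = 5.5; h_1 = 5; cx_2 = 7; cy_2 = 7.5; cz_2 = 5.5; r_2 = 1.5; cx_3 = 5.5; cy_3 = 5.5; cz_3 = 8.5; cx_4 = 9.5; cy_4 = 3.5; r_4 = 1; h_4 = 2.5; cx_5 = 2; cz_5 = 5; r_5 = 1; h_5 = 3; cx_6 = 3; cy_6 = 8; cz_6 = 8; h_6 = 2.5; cx_7 = 8; cy_7 = 7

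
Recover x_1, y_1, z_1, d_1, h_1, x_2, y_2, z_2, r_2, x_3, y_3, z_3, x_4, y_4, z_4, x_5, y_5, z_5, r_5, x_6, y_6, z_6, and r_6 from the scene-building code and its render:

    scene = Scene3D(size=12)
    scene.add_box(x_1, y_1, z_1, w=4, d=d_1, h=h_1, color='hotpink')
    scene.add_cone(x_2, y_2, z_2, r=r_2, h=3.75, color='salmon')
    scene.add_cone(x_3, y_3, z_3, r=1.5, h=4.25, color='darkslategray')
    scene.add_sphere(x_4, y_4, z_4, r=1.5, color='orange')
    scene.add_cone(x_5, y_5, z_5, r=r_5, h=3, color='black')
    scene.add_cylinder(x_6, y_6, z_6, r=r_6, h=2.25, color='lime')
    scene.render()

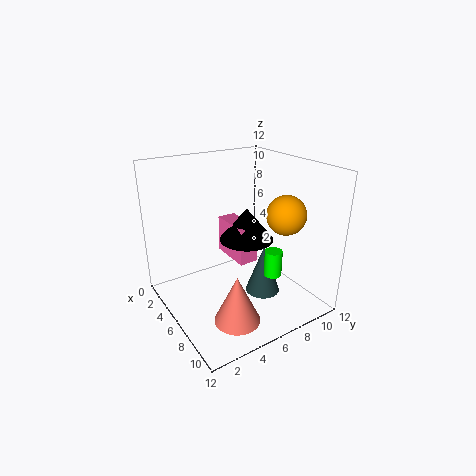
x_1 = 1; y_1 = 7; z_1 = 2.5; d_1 = 1.75; h_1 = 3.5; x_2 = 9.75; y_2 = 3.5; z_2 = 1.25; r_2 = 1.75; x_3 = 7; y_3 = 8; z_3 = 0.75; x_4 = 9.5; y_4 = 8; z_4 = 8.75; x_5 = 4; y_5 = 8.25; z_5 = 4.5; r_5 = 2.5; x_6 = 8; y_6 = 8.25; z_6 = 2.75; r_6 = 0.75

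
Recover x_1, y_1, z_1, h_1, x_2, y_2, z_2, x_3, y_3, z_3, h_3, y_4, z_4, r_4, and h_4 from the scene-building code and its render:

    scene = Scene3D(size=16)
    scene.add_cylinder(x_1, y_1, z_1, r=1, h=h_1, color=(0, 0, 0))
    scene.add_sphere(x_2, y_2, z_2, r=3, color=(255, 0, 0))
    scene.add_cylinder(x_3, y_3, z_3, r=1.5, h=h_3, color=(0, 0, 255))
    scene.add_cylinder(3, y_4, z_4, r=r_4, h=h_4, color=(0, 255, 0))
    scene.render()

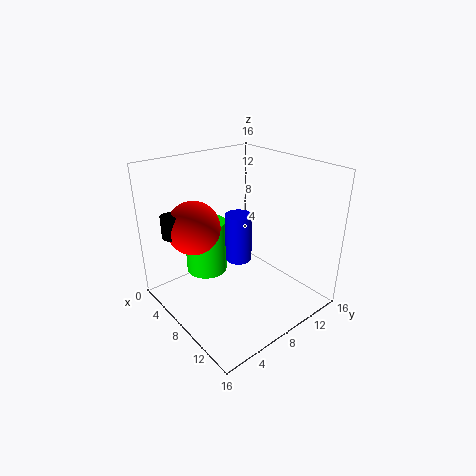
x_1 = 4, y_1 = 2, z_1 = 8.5, h_1 = 2.5, x_2 = 4.5, y_2 = 4.5, z_2 = 9, x_3 = 7.5, y_3 = 8.5, z_3 = 5, h_3 = 5.5, y_4 = 7, z_4 = 2, r_4 = 2.5, h_4 = 6.5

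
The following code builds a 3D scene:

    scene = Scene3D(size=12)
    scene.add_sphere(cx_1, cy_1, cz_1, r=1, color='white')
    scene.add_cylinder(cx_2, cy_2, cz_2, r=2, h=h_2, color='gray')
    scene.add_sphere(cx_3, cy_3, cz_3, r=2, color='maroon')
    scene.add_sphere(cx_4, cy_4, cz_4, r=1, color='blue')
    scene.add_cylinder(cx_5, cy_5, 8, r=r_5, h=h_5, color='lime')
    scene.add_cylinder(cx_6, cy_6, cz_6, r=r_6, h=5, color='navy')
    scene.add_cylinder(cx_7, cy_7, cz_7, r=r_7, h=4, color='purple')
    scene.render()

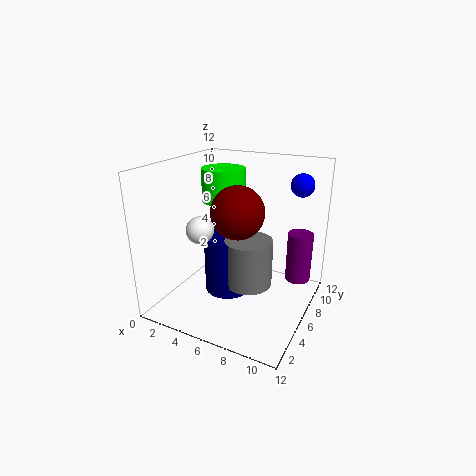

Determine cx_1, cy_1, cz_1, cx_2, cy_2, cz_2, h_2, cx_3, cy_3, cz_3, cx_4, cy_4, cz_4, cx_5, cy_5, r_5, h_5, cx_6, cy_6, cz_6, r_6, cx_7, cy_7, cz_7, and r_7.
cx_1 = 5, cy_1 = 2, cz_1 = 8, cx_2 = 7, cy_2 = 6, cz_2 = 2, h_2 = 4, cx_3 = 7, cy_3 = 4, cz_3 = 9, cx_4 = 10, cy_4 = 10, cz_4 = 10, cx_5 = 3, cy_5 = 9, r_5 = 2, h_5 = 3, cx_6 = 5, cy_6 = 6, cz_6 = 1, r_6 = 2, cx_7 = 11, cy_7 = 7, cz_7 = 3, r_7 = 1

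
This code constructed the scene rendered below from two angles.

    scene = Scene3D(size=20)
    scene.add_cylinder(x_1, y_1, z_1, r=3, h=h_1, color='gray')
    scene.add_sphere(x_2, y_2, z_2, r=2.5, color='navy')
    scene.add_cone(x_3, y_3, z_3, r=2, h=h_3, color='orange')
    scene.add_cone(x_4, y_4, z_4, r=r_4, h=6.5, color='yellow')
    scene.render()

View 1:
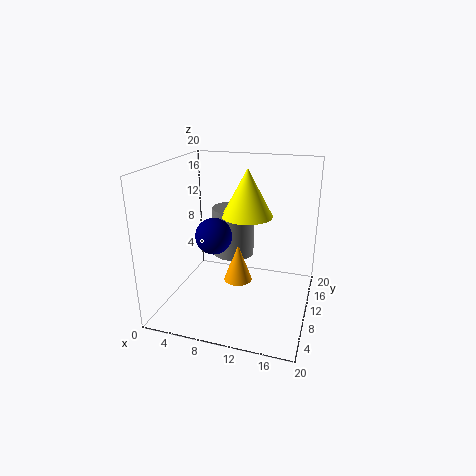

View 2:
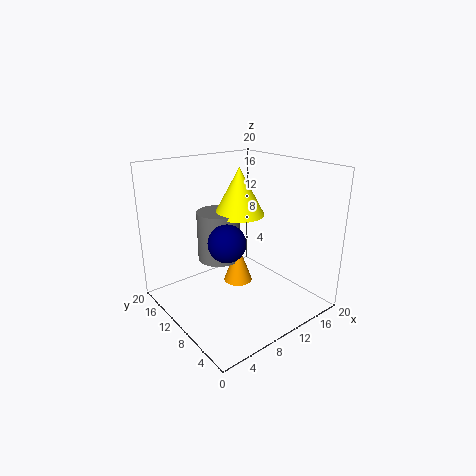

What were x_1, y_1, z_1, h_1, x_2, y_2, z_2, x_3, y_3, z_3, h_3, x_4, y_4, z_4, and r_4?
x_1 = 8.5
y_1 = 12.5
z_1 = 6.5
h_1 = 7
x_2 = 7
y_2 = 8.5
z_2 = 10.5
x_3 = 10
y_3 = 10
z_3 = 3.5
h_3 = 5.5
x_4 = 11
y_4 = 11
z_4 = 13
r_4 = 3.5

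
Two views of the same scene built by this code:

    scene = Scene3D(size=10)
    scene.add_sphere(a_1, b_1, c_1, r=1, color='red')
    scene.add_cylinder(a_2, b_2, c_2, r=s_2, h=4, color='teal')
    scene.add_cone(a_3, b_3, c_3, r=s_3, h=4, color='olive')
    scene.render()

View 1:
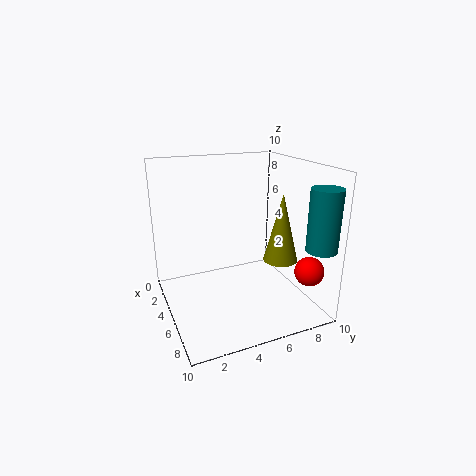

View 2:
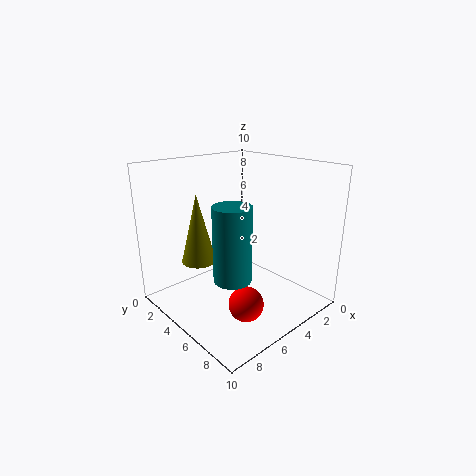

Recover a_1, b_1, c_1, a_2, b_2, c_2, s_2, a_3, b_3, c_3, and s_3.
a_1 = 8; b_1 = 9; c_1 = 3; a_2 = 9; b_2 = 9; c_2 = 5; s_2 = 1; a_3 = 9; b_3 = 6; c_3 = 5; s_3 = 1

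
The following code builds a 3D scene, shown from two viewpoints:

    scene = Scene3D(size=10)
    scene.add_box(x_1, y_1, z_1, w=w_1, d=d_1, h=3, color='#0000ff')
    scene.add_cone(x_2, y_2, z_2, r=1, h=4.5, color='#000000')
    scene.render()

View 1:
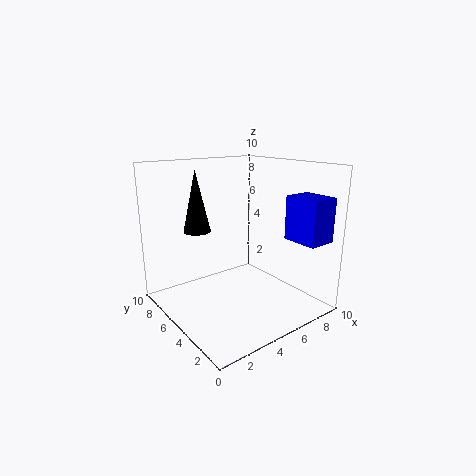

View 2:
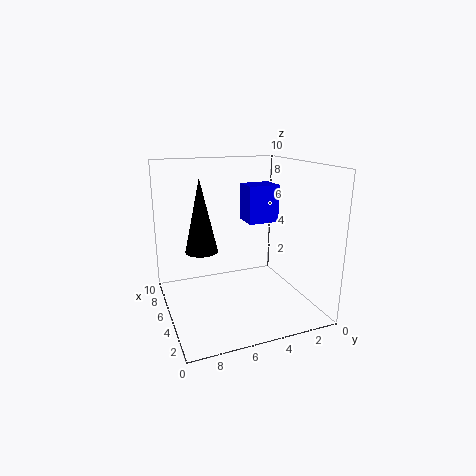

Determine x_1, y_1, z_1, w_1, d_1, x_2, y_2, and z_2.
x_1 = 7.5, y_1 = 0.5, z_1 = 5, w_1 = 2, d_1 = 2.5, x_2 = 3.5, y_2 = 8, z_2 = 5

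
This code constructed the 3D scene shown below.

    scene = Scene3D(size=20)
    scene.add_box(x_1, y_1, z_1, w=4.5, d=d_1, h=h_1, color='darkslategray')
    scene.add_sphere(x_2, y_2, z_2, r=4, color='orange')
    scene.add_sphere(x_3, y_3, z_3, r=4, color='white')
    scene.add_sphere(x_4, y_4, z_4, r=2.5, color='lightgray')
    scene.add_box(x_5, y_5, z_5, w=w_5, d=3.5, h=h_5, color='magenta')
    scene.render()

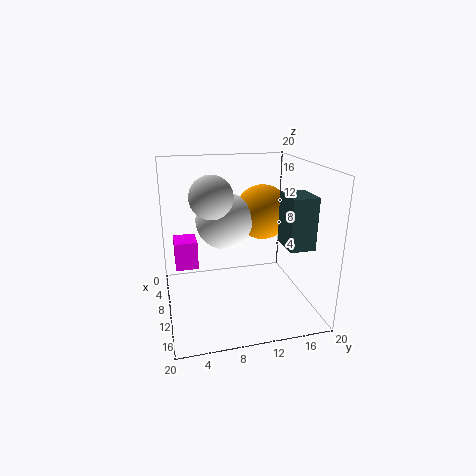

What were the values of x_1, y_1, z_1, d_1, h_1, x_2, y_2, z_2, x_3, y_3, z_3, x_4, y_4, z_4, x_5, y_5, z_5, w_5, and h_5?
x_1 = 11
y_1 = 15.5
z_1 = 9.5
d_1 = 3.5
h_1 = 7
x_2 = 7
y_2 = 14.5
z_2 = 12.5
x_3 = 8
y_3 = 8.5
z_3 = 12
x_4 = 15.5
y_4 = 5.5
z_4 = 17.5
x_5 = 0.5
y_5 = 1.5
z_5 = 3
w_5 = 4
h_5 = 4.5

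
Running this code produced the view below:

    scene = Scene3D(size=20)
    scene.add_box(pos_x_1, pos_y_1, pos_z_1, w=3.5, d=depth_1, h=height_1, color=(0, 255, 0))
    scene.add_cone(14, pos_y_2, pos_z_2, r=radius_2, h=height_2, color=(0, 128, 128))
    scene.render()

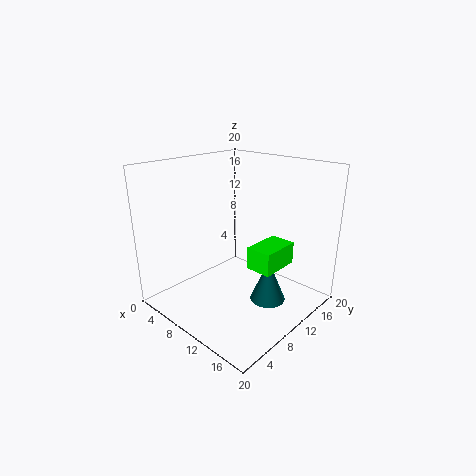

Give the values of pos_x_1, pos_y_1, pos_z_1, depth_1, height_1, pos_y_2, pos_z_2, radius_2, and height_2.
pos_x_1 = 13, pos_y_1 = 8.5, pos_z_1 = 7, depth_1 = 5.5, height_1 = 3, pos_y_2 = 12, pos_z_2 = 1, radius_2 = 2.5, height_2 = 6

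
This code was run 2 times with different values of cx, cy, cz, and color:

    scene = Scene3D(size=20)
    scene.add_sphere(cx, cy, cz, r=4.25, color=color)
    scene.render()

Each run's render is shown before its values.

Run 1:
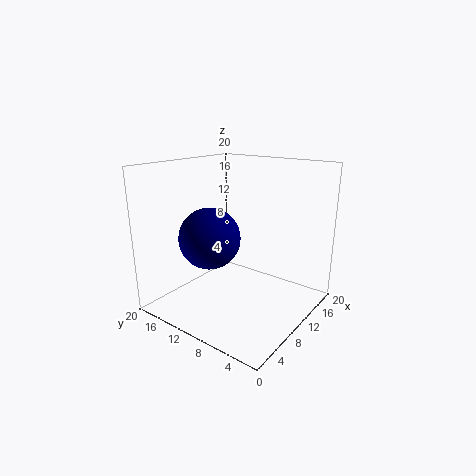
cx = 7.5; cy = 13; cz = 10; color = 'navy'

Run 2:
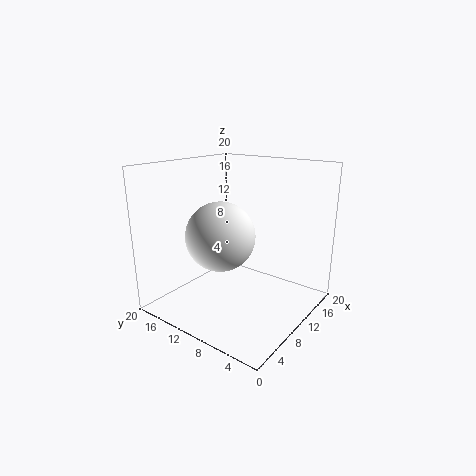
cx = 4.75; cy = 8.75; cz = 12; color = 'white'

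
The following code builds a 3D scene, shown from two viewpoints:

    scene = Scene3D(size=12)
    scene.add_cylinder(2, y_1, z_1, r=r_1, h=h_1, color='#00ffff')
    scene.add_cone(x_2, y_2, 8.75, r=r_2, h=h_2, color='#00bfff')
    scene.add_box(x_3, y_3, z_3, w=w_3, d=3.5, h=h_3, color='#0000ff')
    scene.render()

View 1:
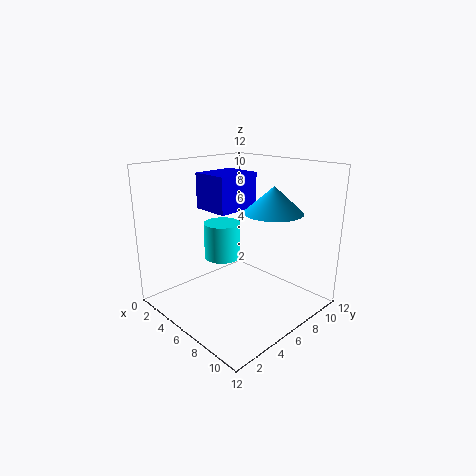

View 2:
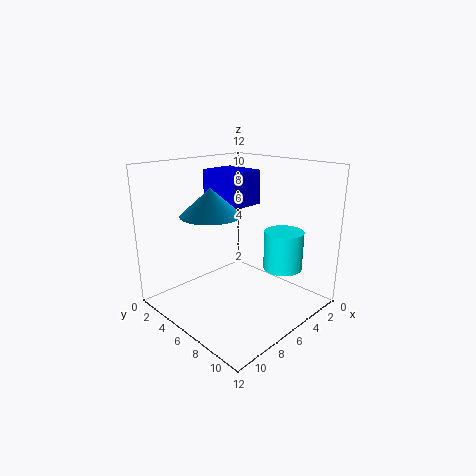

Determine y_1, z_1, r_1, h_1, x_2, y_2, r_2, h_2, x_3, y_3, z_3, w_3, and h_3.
y_1 = 7.75, z_1 = 2.5, r_1 = 1.75, h_1 = 3.5, x_2 = 9.25, y_2 = 6.5, r_2 = 2.25, h_2 = 2, x_3 = 4.25, y_3 = 3.25, z_3 = 8.75, w_3 = 3, h_3 = 2.75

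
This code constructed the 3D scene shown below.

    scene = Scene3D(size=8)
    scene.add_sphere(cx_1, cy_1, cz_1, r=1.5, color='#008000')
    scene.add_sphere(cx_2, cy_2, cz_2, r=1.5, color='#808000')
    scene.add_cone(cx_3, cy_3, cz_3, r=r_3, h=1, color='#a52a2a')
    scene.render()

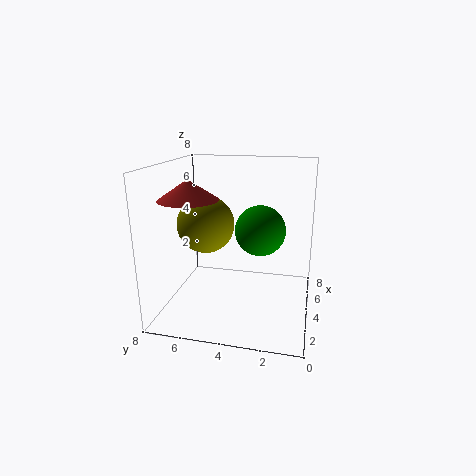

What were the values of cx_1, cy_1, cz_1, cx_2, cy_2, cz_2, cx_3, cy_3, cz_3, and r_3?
cx_1 = 5.5; cy_1 = 3; cz_1 = 4; cx_2 = 3; cy_2 = 5.5; cz_2 = 5; cx_3 = 2; cy_3 = 6; cz_3 = 6.5; r_3 = 1.5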